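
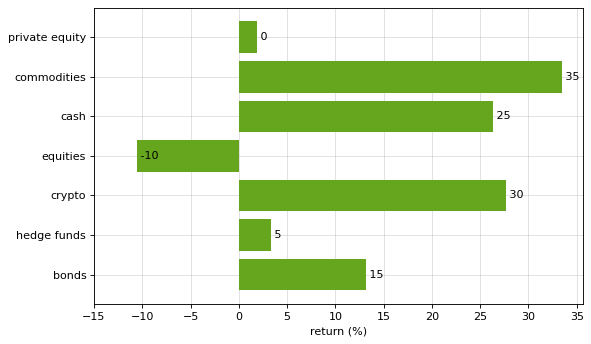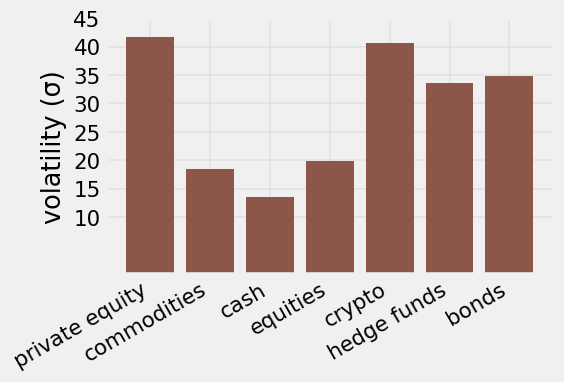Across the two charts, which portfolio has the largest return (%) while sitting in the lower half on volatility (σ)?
commodities

Chart 2 median volatility (σ) ≈ 35; below-median portfolios: commodities, cash, equities. Among those, commodities has the highest return (%) (≈ 35).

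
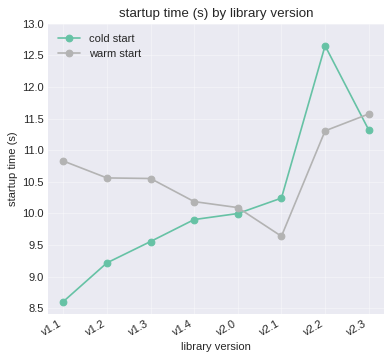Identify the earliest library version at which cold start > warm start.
v2.0: cold start ≈ 10.0 vs warm start ≈ 10.0 (not yet); v2.1: cold start ≈ 10.0 vs warm start ≈ 9.5 (first crossover).

v2.1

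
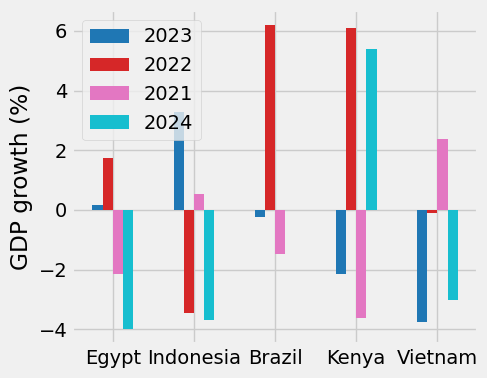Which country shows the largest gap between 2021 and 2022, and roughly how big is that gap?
Kenya, ≈ 10 %

Kenya: 2021 ≈ -4, 2022 ≈ 6 → gap ≈ 10. Next-largest (Brazil) is only ≈ 7.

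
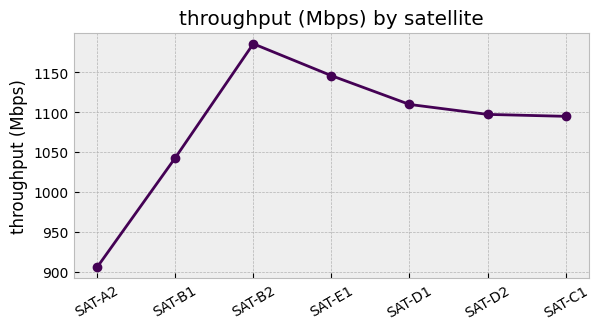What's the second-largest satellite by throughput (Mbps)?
Top 3: SAT-B2 ≈ 1175, SAT-E1 ≈ 1150, SAT-D1 ≈ 1100.

SAT-E1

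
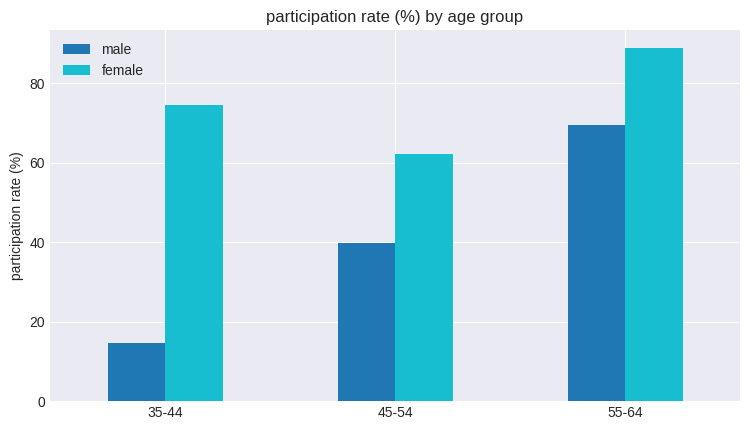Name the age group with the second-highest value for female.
35-44

Top 3 for female: 55-64 ≈ 90, 35-44 ≈ 70, 45-54 ≈ 60.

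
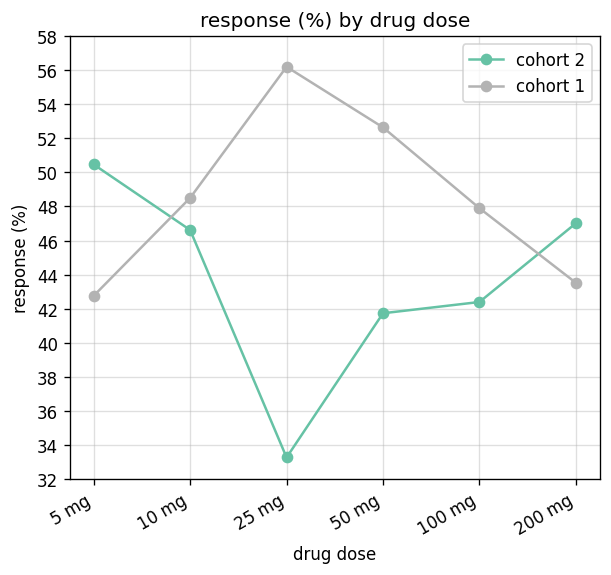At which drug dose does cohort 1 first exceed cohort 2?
10 mg

5 mg: cohort 1 ≈ 42 vs cohort 2 ≈ 50 (not yet); 10 mg: cohort 1 ≈ 48 vs cohort 2 ≈ 46 (first crossover).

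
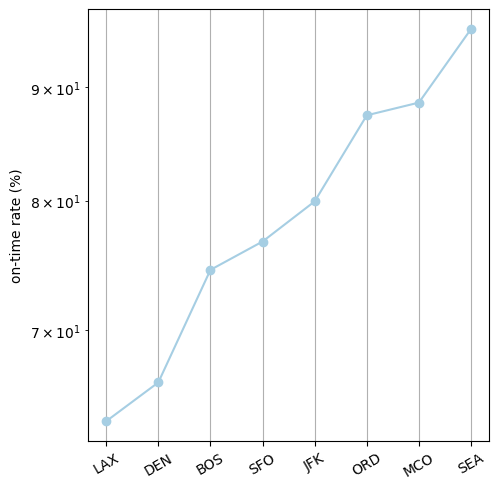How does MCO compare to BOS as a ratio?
≈ 1.2×

MCO ≈ 90, BOS ≈ 75; 90/75 ≈ 1.2.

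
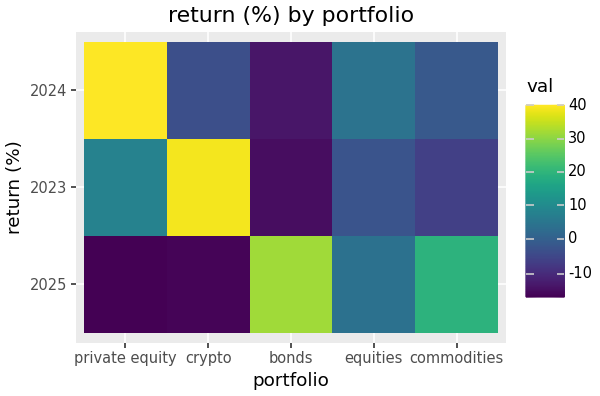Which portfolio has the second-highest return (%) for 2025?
Top 3 for 2025: bonds ≈ 30, commodities ≈ 20, equities ≈ 5.

commodities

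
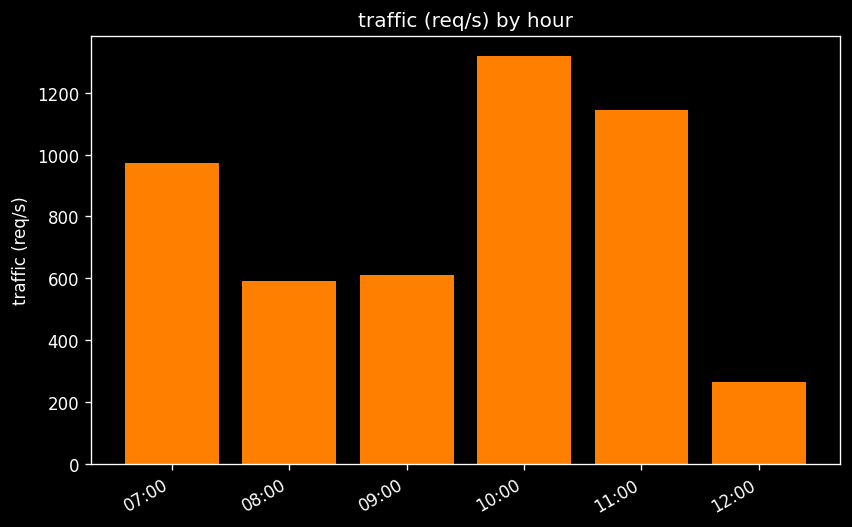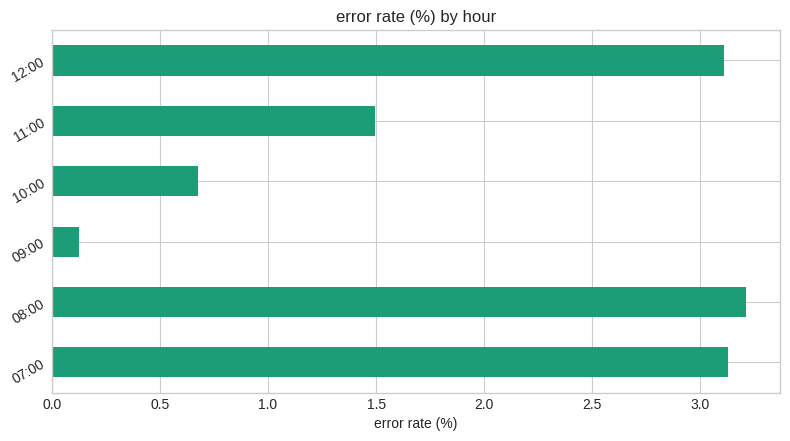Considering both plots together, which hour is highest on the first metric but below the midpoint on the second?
10:00

Chart 2 median error rate (%) ≈ 2.5; below-median hours: 09:00, 10:00, 11:00. Among those, 10:00 has the highest traffic (req/s) (≈ 1400).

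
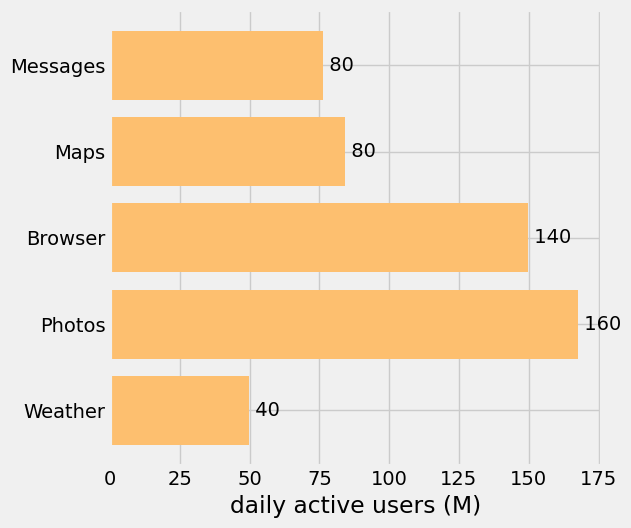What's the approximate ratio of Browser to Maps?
Browser ≈ 140, Maps ≈ 80; 140/80 ≈ 1.75.

≈ 1.75×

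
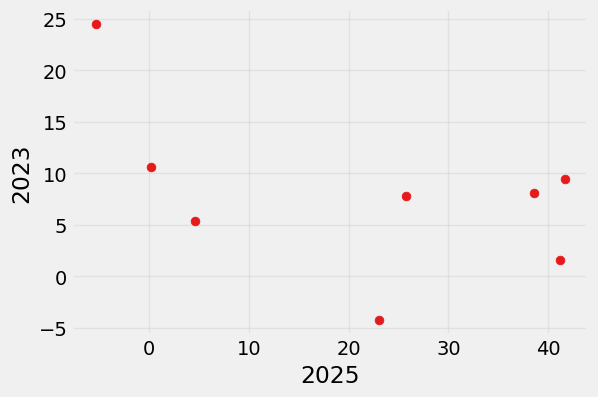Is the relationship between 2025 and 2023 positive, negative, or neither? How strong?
negative, moderate

Points are negatively correlated; moderate (|r| ≈ 0.5).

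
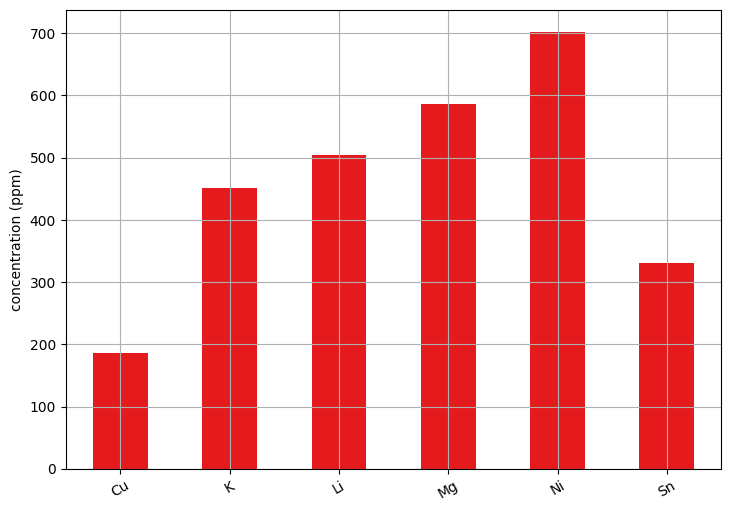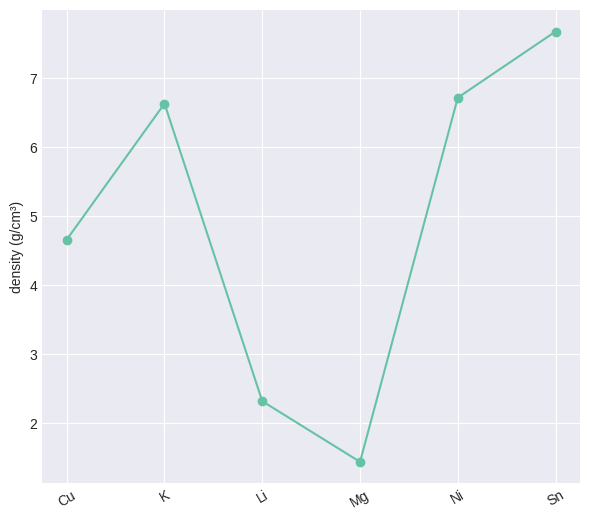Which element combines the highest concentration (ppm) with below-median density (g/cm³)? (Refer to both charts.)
Chart 2 median density (g/cm³) ≈ 6; below-median elements: Cu, Li, Mg. Among those, Mg has the highest concentration (ppm) (≈ 600).

Mg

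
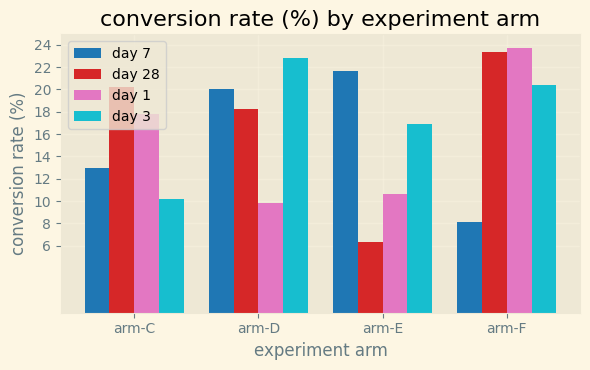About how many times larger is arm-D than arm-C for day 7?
≈ 1.67×

arm-D ≈ 20, arm-C ≈ 12; 20/12 ≈ 1.67.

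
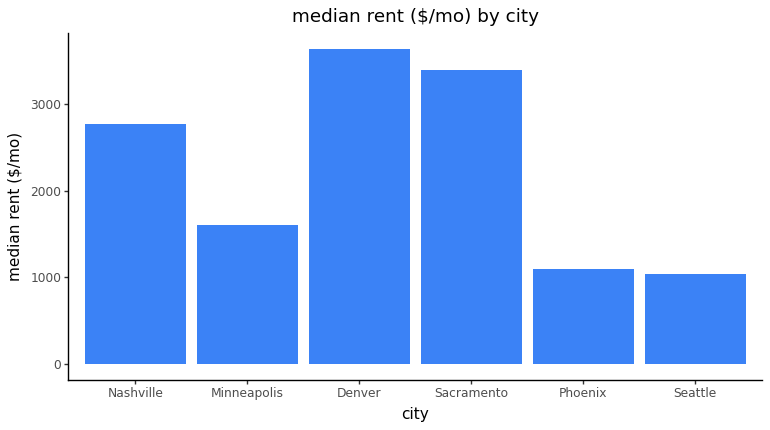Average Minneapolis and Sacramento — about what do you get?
≈ 2500

(1500 + 3500) / 2 ≈ 2500.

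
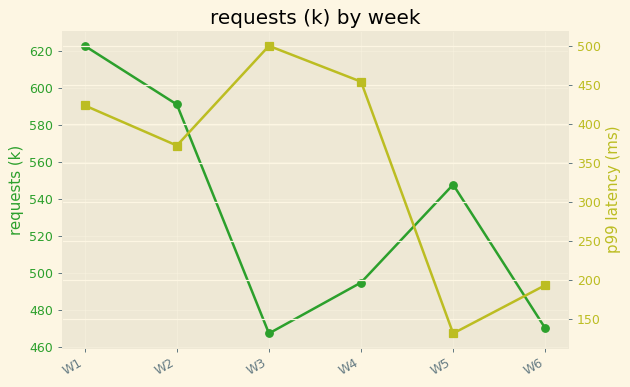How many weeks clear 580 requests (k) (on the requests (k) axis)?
Above 580: W1, W2.

2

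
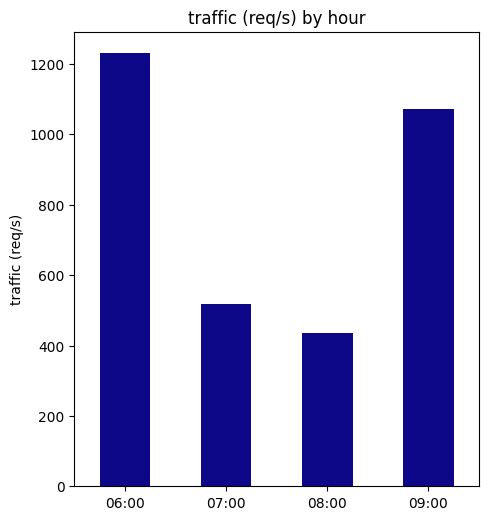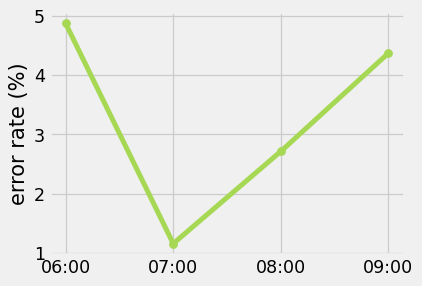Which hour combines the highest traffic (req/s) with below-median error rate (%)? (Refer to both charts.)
07:00

Chart 2 median error rate (%) ≈ 3.5; below-median hours: 07:00, 08:00. Among those, 07:00 has the highest traffic (req/s) (≈ 600).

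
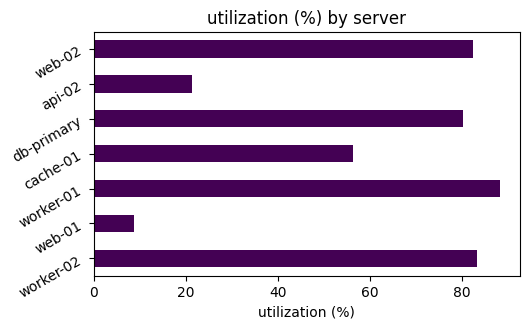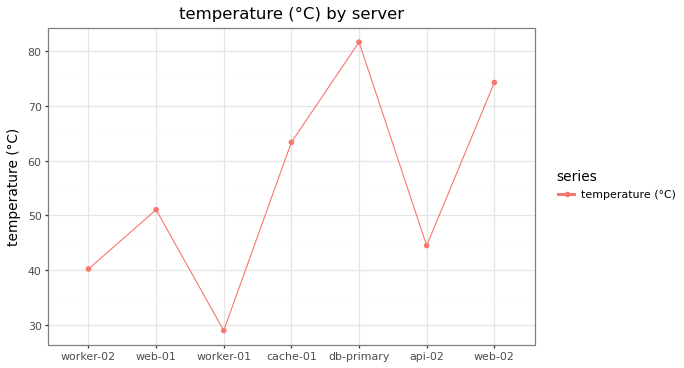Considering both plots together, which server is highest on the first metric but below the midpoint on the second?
worker-01

Chart 2 median temperature (°C) ≈ 50; below-median servers: worker-02, worker-01, api-02. Among those, worker-01 has the highest utilization (%) (≈ 90).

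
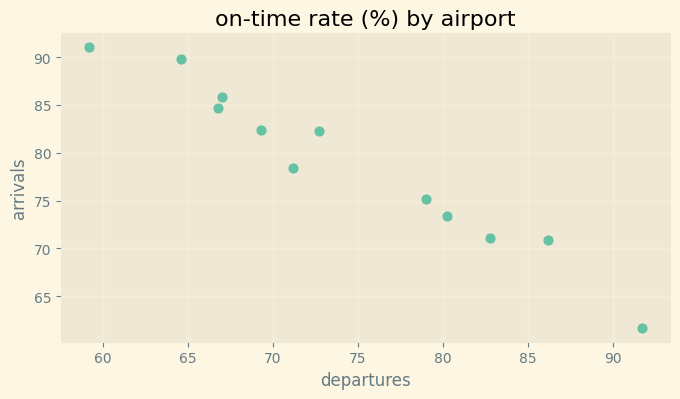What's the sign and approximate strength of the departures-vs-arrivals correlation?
Points are negatively correlated; strong (|r| ≈ 1.0).

negative, strong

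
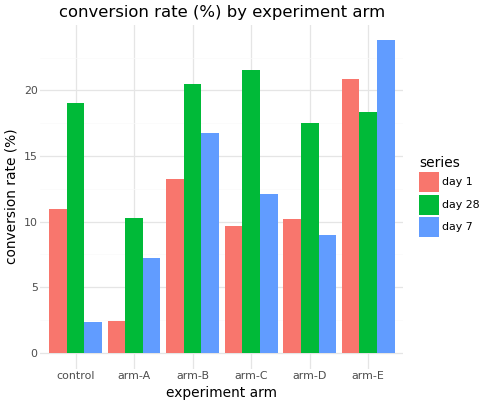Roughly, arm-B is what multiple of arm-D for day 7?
≈ 1.6×

arm-B ≈ 16, arm-D ≈ 10; 16/10 ≈ 1.6.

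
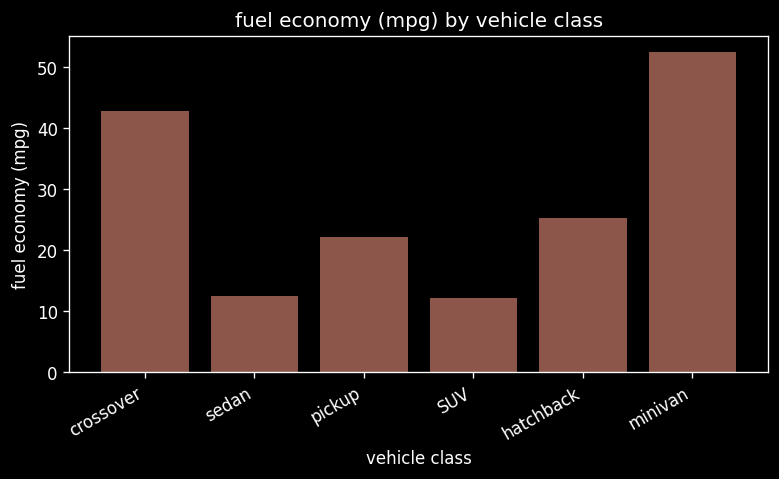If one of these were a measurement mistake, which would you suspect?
minivan

minivan ≈ 50; the rest sit between ≈ 10 and ≈ 45.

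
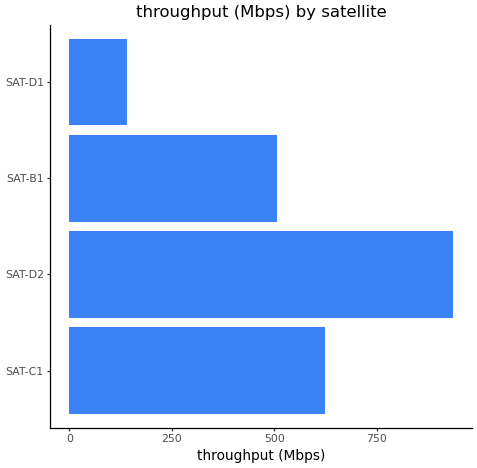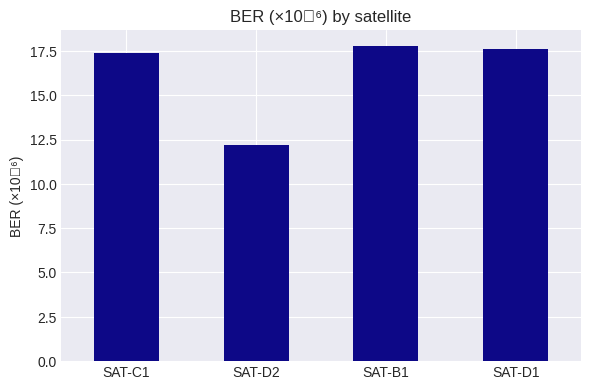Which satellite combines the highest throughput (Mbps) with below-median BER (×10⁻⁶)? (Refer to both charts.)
Chart 2 median BER (×10⁻⁶) ≈ 18; below-median satellites: SAT-C1, SAT-D2. Among those, SAT-D2 has the highest throughput (Mbps) (≈ 900).

SAT-D2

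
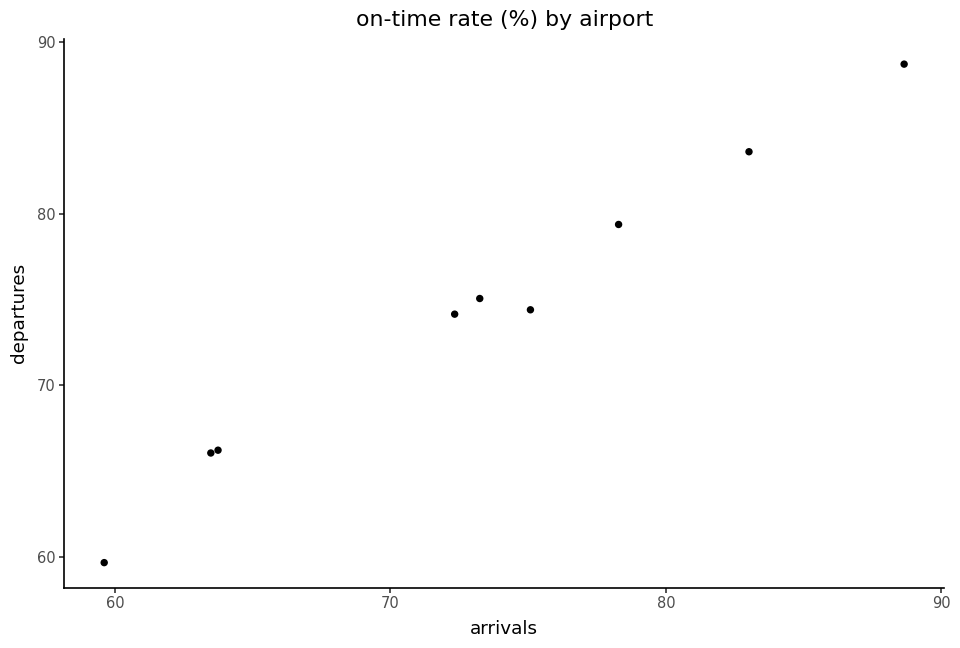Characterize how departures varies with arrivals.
positive, strong

Points are positively correlated; strong (|r| ≈ 1.0).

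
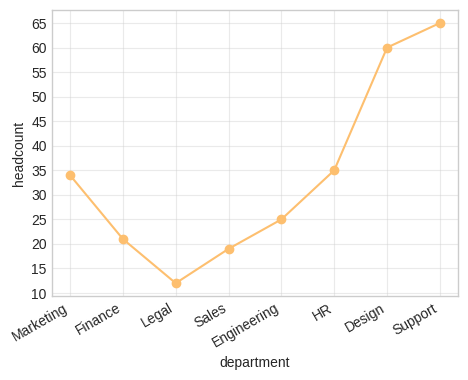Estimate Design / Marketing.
≈ 1.71×

Design ≈ 60, Marketing ≈ 35; 60/35 ≈ 1.71.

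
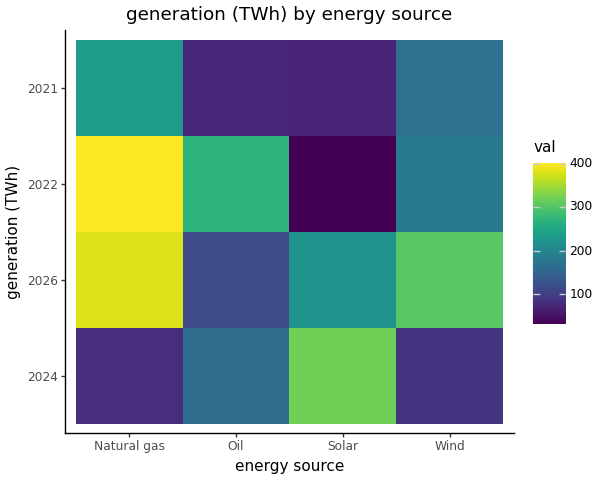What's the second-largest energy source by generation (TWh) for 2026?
Top 3 for 2026: Natural gas ≈ 400, Wind ≈ 300, Solar ≈ 200.

Wind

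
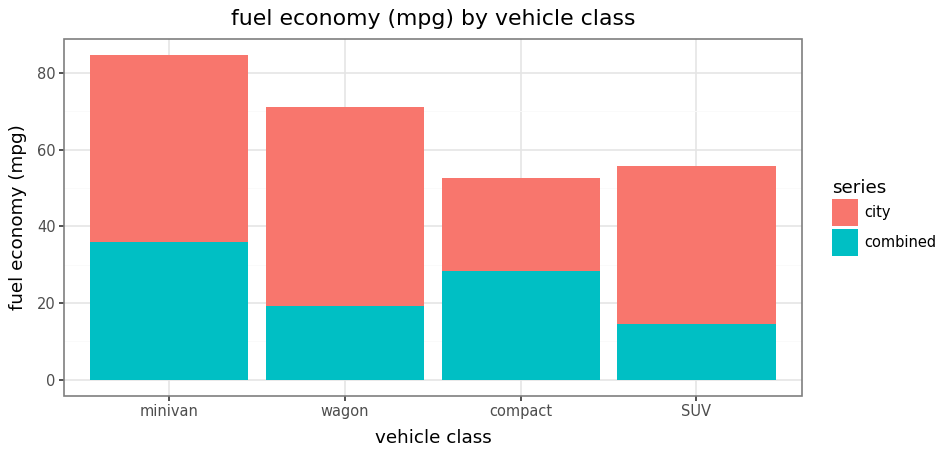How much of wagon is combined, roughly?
combined top ≈ 20, bottom ≈ 0; segment ≈ 20.

≈ 20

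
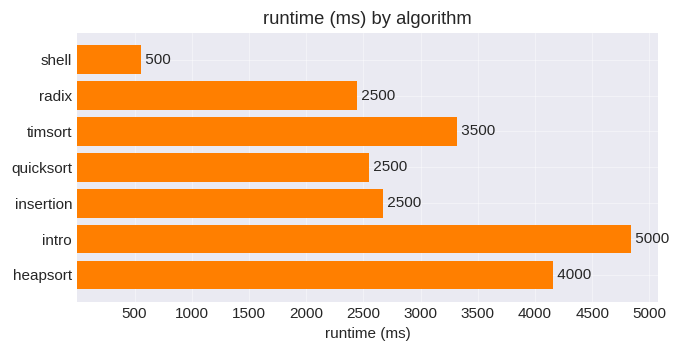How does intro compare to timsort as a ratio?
≈ 1.43×

intro ≈ 5000, timsort ≈ 3500; 5000/3500 ≈ 1.43.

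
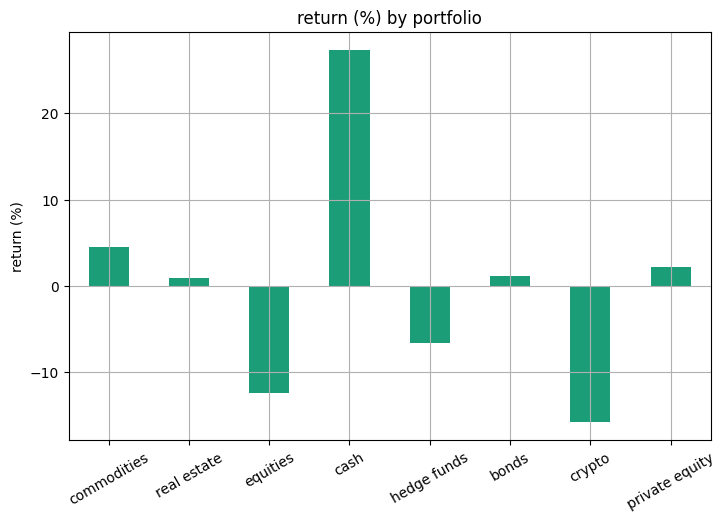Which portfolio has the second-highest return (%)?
commodities

Top 3: cash ≈ 25, commodities ≈ 5, private equity ≈ 0.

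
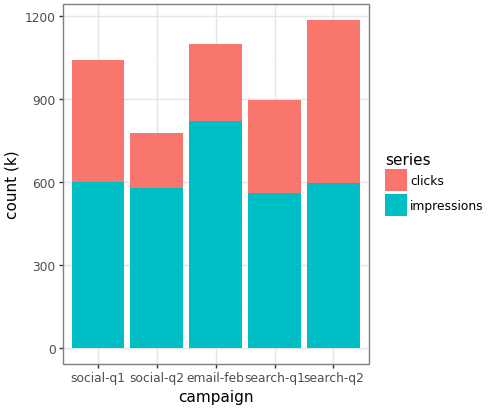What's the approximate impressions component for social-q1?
impressions top ≈ 600, bottom ≈ 0; segment ≈ 600.

≈ 600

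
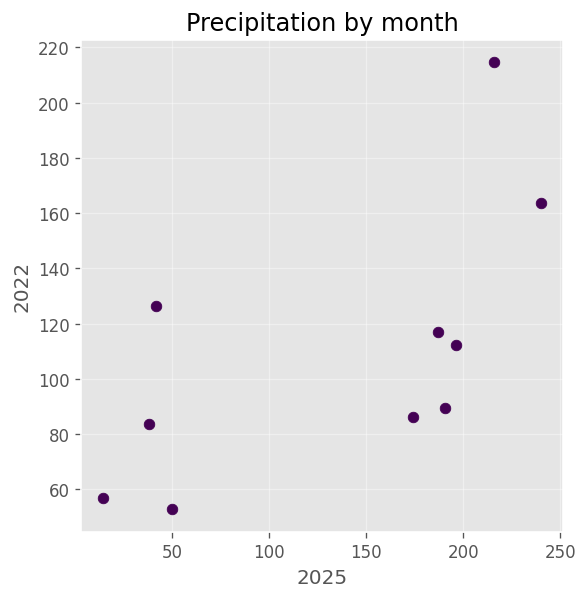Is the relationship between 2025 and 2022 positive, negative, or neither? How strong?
Points are positively correlated; moderate (|r| ≈ 0.6).

positive, moderate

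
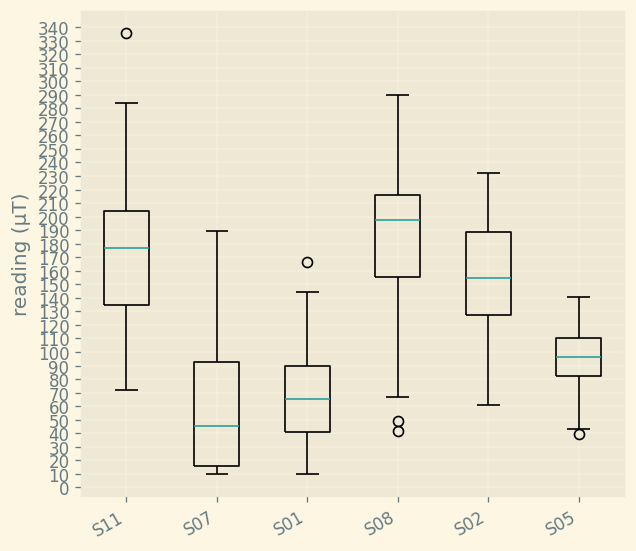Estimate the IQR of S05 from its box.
≈ 30

Q3 ≈ 110, Q1 ≈ 80; IQR ≈ 30.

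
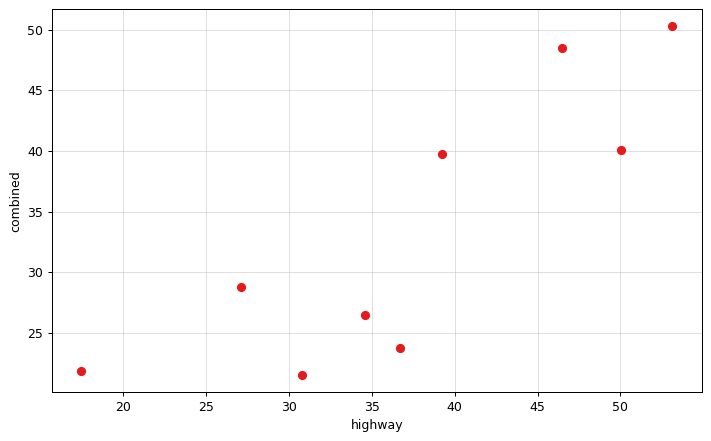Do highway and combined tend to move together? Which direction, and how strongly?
positive, strong

Points are positively correlated; strong (|r| ≈ 0.8).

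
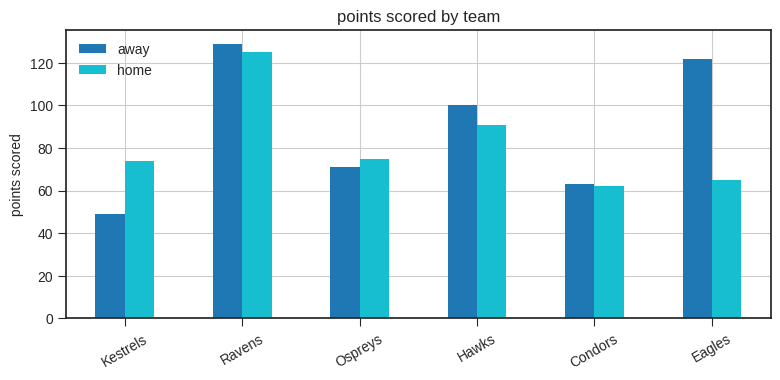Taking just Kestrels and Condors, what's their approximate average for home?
(80 + 60) / 2 ≈ 70.

≈ 70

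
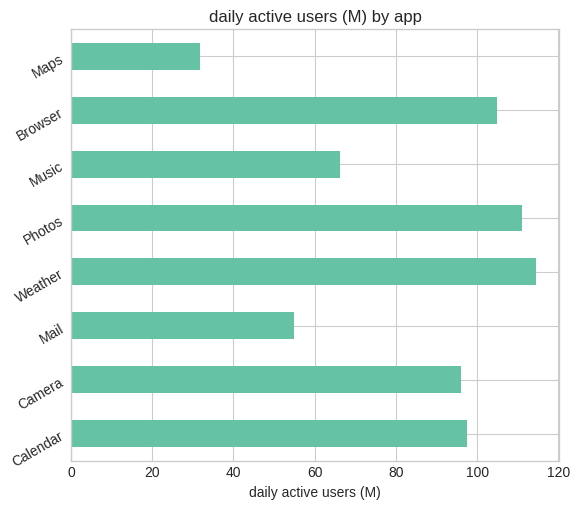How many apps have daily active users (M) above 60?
Above 60: Calendar, Camera, Weather, Photos, Music, Browser.

6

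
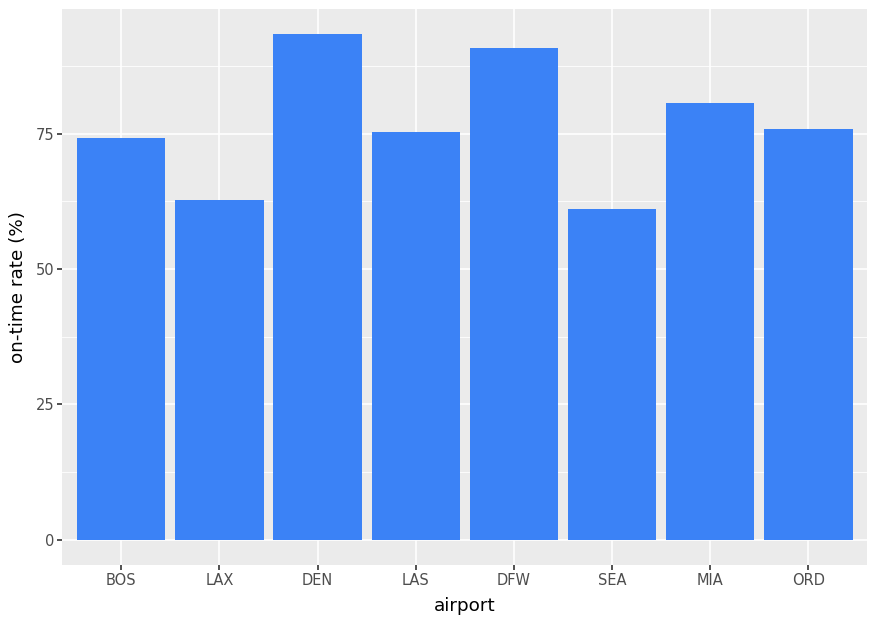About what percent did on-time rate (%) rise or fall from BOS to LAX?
≈ -14.3%

BOS ≈ 70, LAX ≈ 60; (60 − 70) / 70 ≈ -14.3%.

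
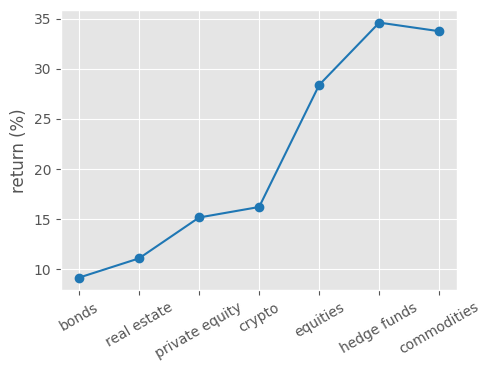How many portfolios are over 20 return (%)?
3

Above 20: equities, hedge funds, commodities.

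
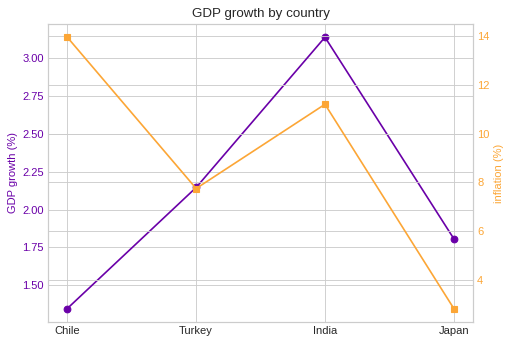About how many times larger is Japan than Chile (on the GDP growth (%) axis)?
Japan ≈ 1.8, Chile ≈ 1.4; 1.8/1.4 ≈ 1.29.

≈ 1.29×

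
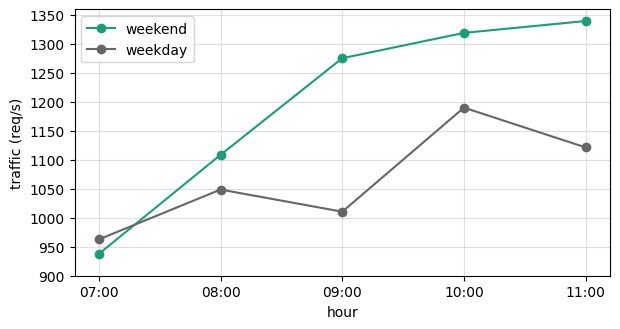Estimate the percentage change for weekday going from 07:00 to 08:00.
07:00 ≈ 950, 08:00 ≈ 1050; (1050 − 950) / 950 ≈ +10.5%.

≈ +10.5%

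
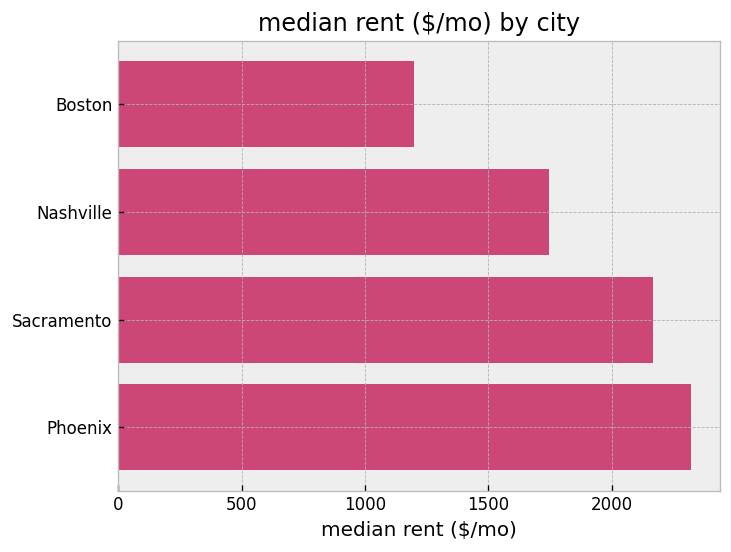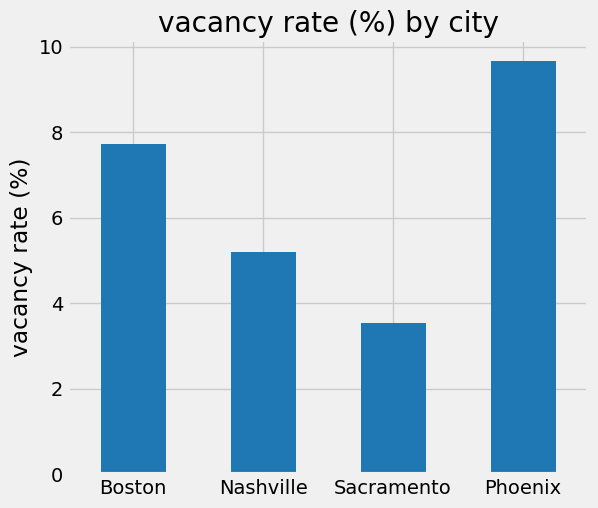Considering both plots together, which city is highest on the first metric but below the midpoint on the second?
Sacramento

Chart 2 median vacancy rate (%) ≈ 6; below-median cities: Nashville, Sacramento. Among those, Sacramento has the highest median rent ($/mo) (≈ 2000).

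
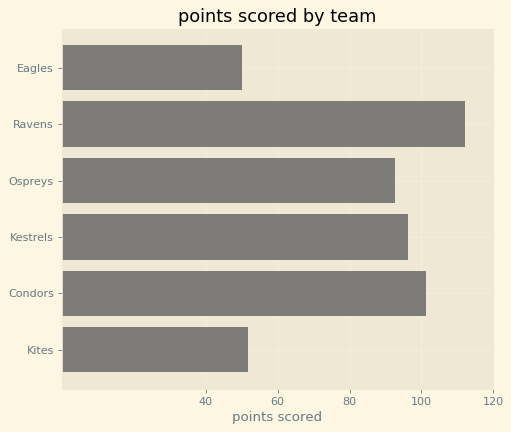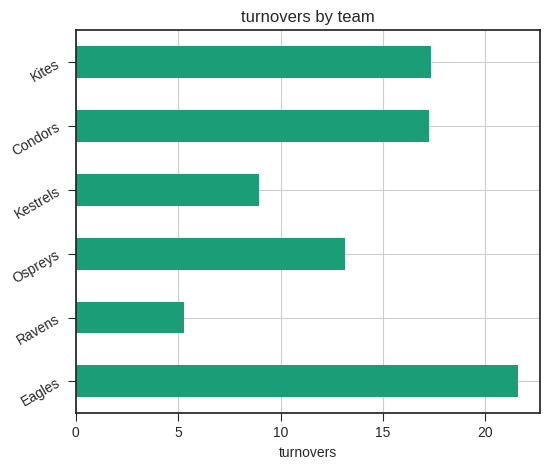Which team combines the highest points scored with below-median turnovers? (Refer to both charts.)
Ravens

Chart 2 median turnovers ≈ 16; below-median teams: Ravens, Ospreys, Kestrels. Among those, Ravens has the highest points scored (≈ 120).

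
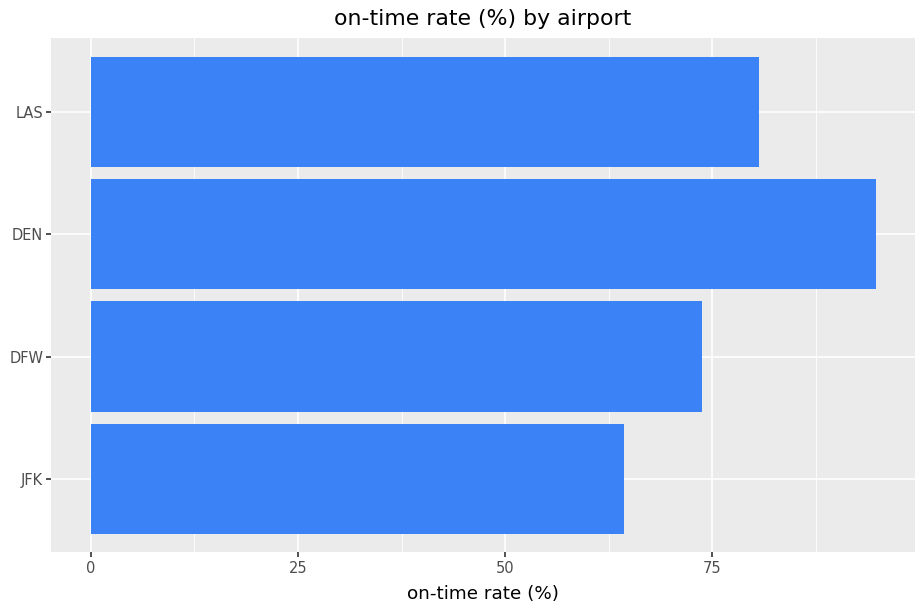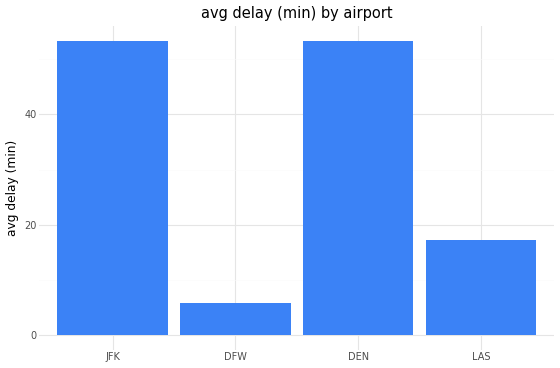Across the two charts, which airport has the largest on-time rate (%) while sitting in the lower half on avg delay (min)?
Chart 2 median avg delay (min) ≈ 35; below-median airports: DFW, LAS. Among those, LAS has the highest on-time rate (%) (≈ 80).

LAS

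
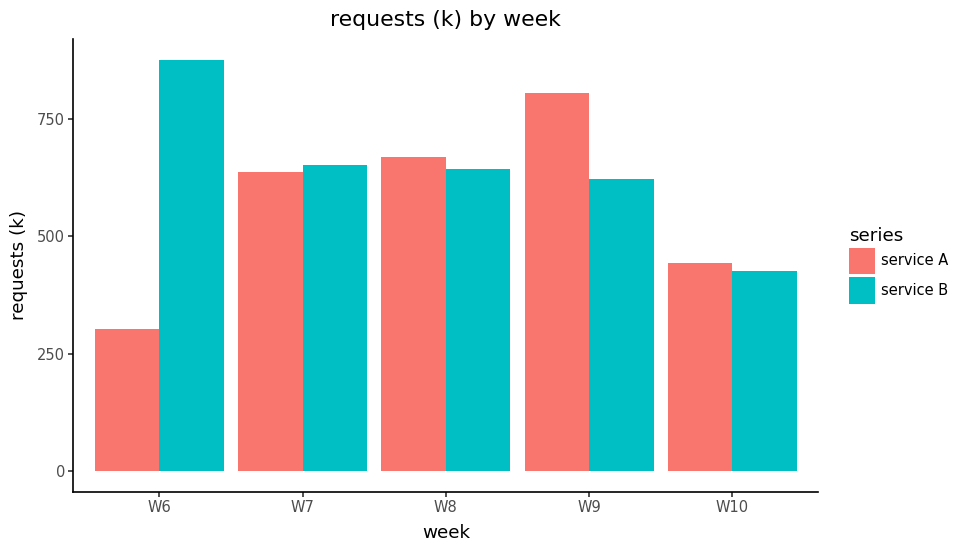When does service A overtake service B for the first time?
W8

W7: service A ≈ 600 vs service B ≈ 700 (not yet); W8: service A ≈ 700 vs service B ≈ 600 (first crossover).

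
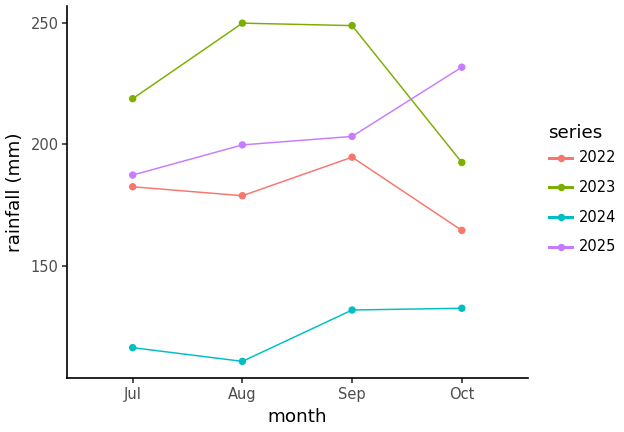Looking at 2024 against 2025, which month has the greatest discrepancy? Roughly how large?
Oct, ≈ 100 mm

Oct: 2024 ≈ 140, 2025 ≈ 240 → gap ≈ 100. Next-largest (Aug) is only ≈ 80.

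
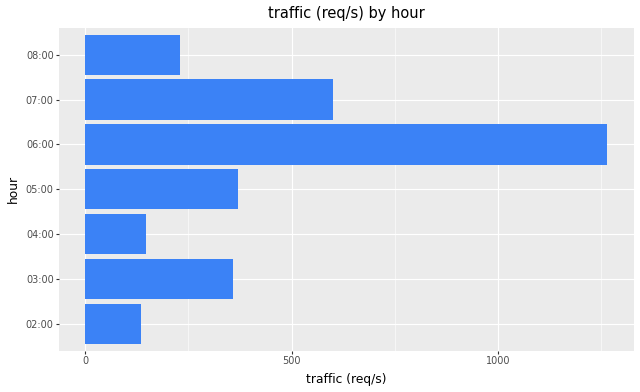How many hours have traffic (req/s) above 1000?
Above 1000: 06:00.

1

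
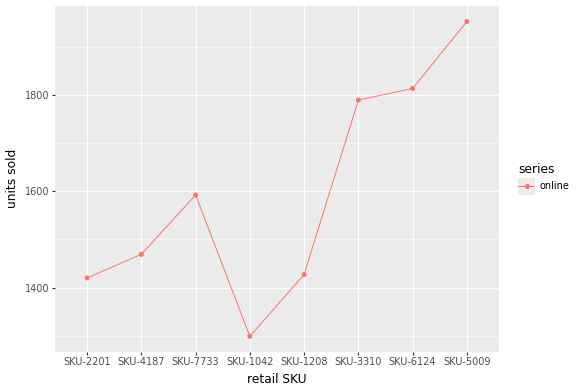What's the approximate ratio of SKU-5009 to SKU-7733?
SKU-5009 ≈ 2000, SKU-7733 ≈ 1600; 2000/1600 ≈ 1.25.

≈ 1.25×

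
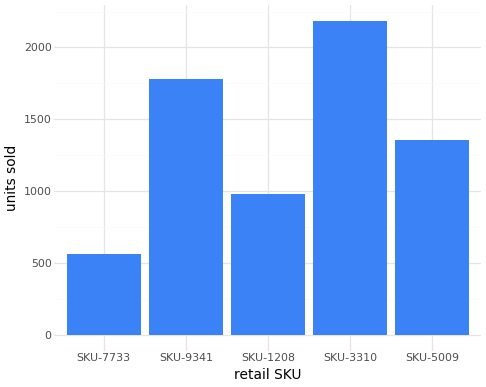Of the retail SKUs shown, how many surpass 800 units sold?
4

Above 800: SKU-9341, SKU-1208, SKU-3310, SKU-5009.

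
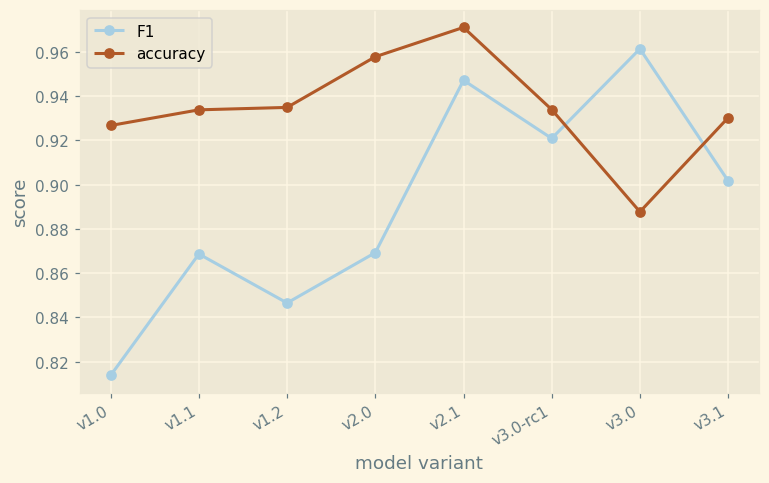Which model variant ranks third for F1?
v3.0-rc1

Top 4 for F1: v3.0 ≈ 0.96, v2.1 ≈ 0.94, v3.0-rc1 ≈ 0.92, v3.1 ≈ 0.90.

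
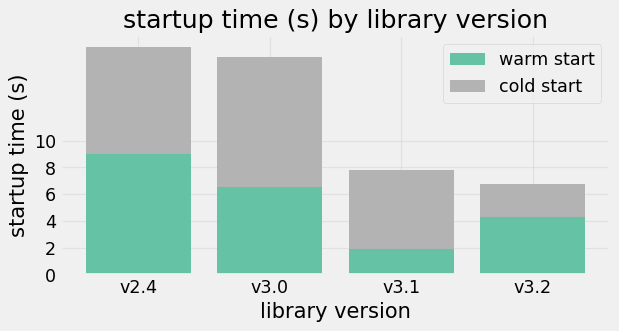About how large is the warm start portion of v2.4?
warm start top ≈ 8, bottom ≈ 0; segment ≈ 8.

≈ 8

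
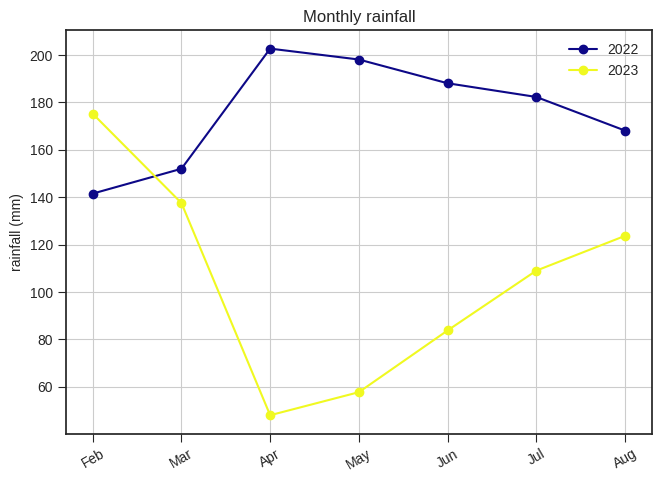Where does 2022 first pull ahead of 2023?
Feb: 2022 ≈ 140 vs 2023 ≈ 180 (not yet); Mar: 2022 ≈ 160 vs 2023 ≈ 140 (first crossover).

Mar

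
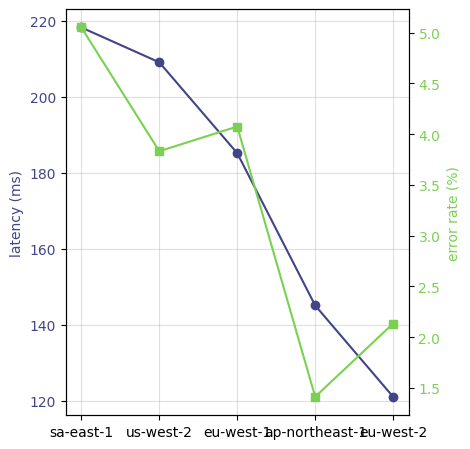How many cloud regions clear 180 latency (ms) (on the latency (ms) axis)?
3

Above 180: sa-east-1, us-west-2, eu-west-1.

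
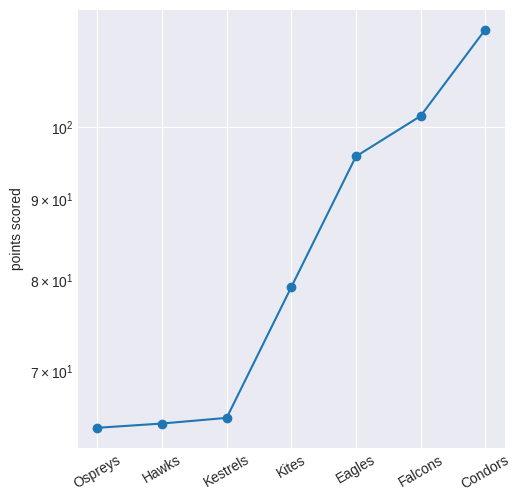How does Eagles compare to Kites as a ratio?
≈ 1.19×

Eagles ≈ 95, Kites ≈ 80; 95/80 ≈ 1.19.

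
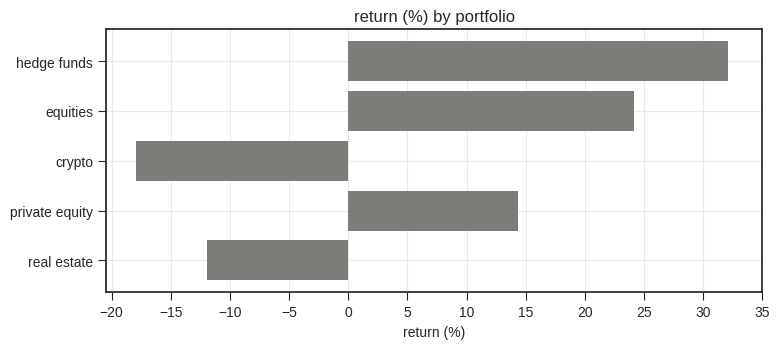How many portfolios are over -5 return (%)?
Above -5: hedge funds, equities, private equity.

3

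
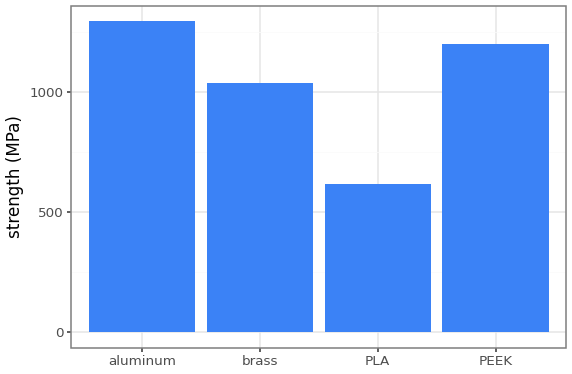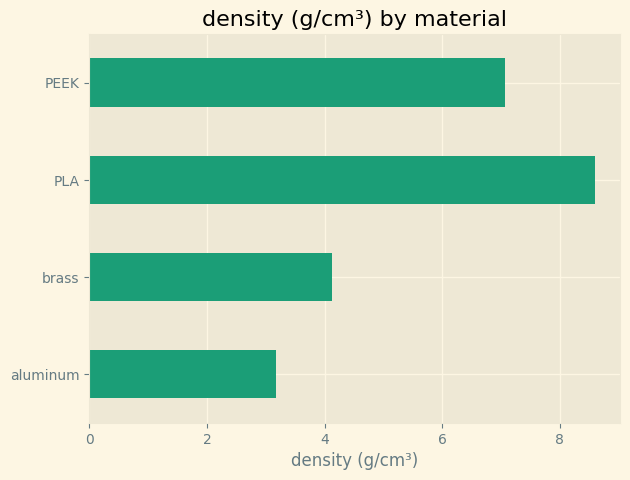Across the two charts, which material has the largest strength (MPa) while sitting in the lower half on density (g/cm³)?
Chart 2 median density (g/cm³) ≈ 6; below-median materials: aluminum, brass. Among those, aluminum has the highest strength (MPa) (≈ 1200).

aluminum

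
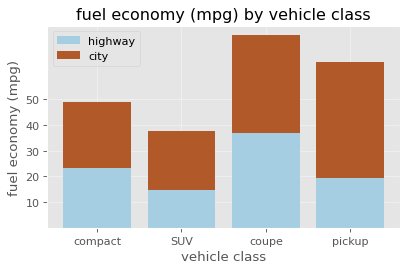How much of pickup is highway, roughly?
≈ 20

highway top ≈ 20, bottom ≈ 0; segment ≈ 20.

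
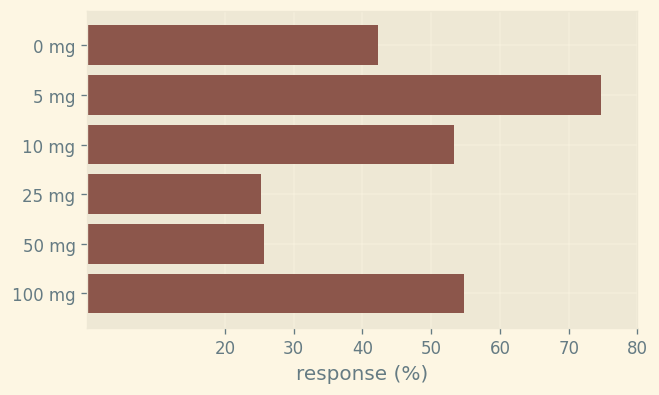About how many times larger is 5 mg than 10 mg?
≈ 1.4×

5 mg ≈ 70, 10 mg ≈ 50; 70/50 ≈ 1.4.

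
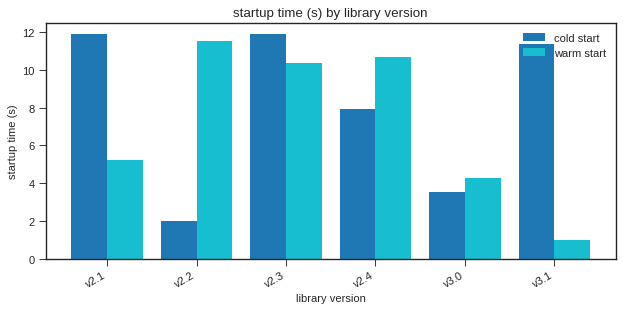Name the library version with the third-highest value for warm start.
Top 4 for warm start: v2.2 ≈ 12, v2.4 ≈ 11, v2.3 ≈ 10, v2.1 ≈ 5.

v2.3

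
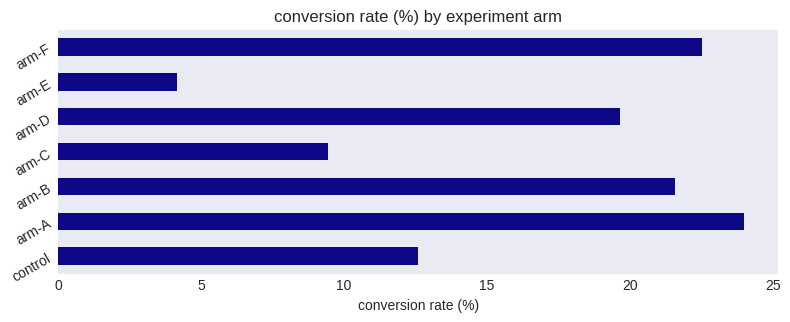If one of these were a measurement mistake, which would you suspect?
arm-E ≈ 4; the rest sit between ≈ 10 and ≈ 24.

arm-E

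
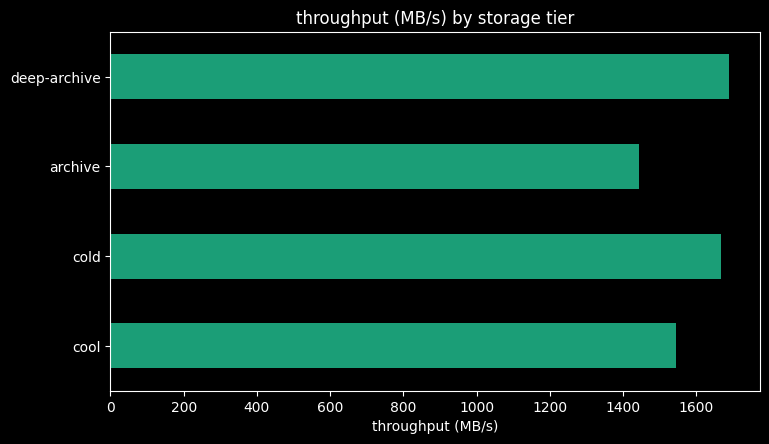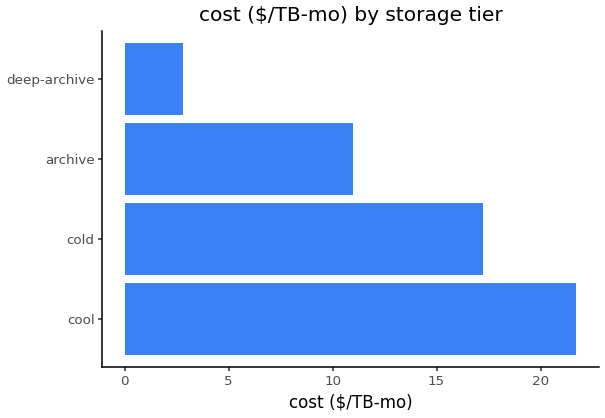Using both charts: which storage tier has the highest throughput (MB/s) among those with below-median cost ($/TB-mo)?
Chart 2 median cost ($/TB-mo) ≈ 14; below-median storage tiers: archive, deep-archive. Among those, deep-archive has the highest throughput (MB/s) (≈ 1600).

deep-archive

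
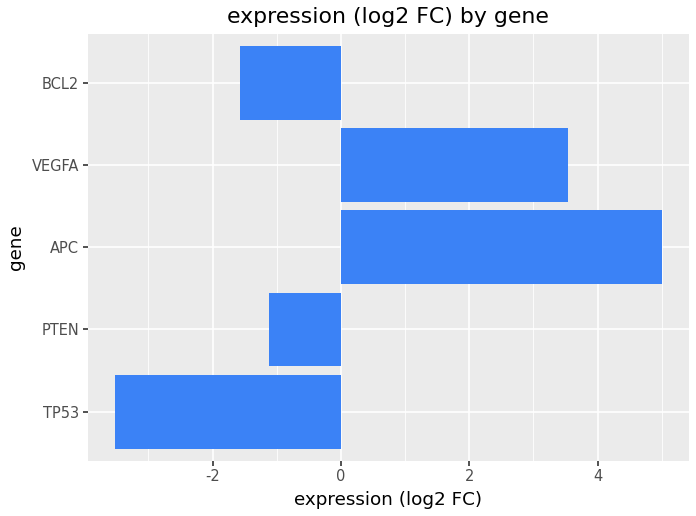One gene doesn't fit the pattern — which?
APC ≈ 5; the rest sit between ≈ -4 and ≈ 4.

APC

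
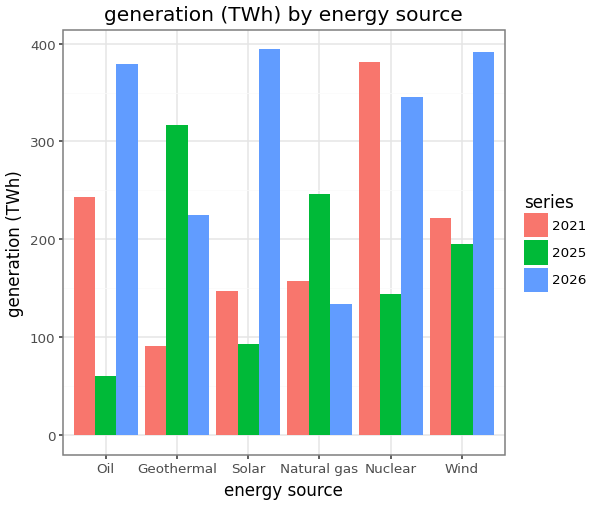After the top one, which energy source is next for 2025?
Top 3 for 2025: Geothermal ≈ 300, Natural gas ≈ 250, Wind ≈ 200.

Natural gas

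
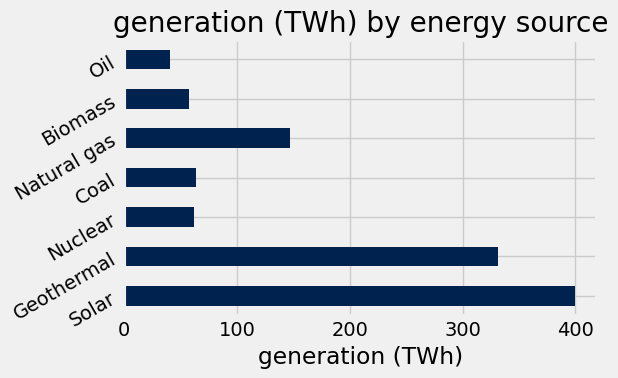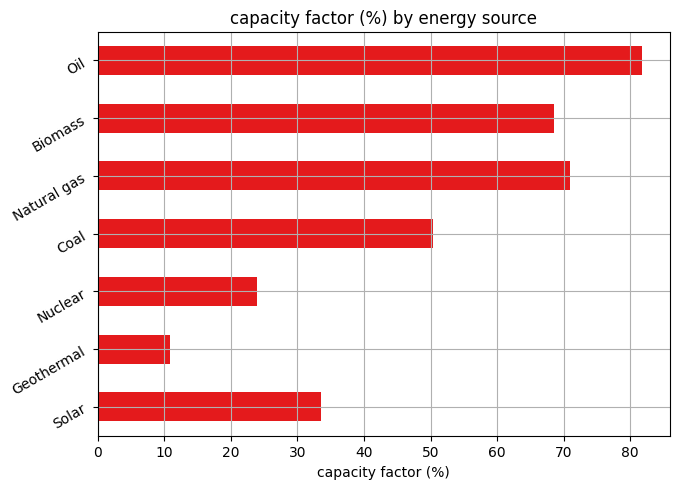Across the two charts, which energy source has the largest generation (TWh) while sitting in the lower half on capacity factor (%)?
Chart 2 median capacity factor (%) ≈ 50; below-median energy sources: Solar, Geothermal, Nuclear. Among those, Solar has the highest generation (TWh) (≈ 400).

Solar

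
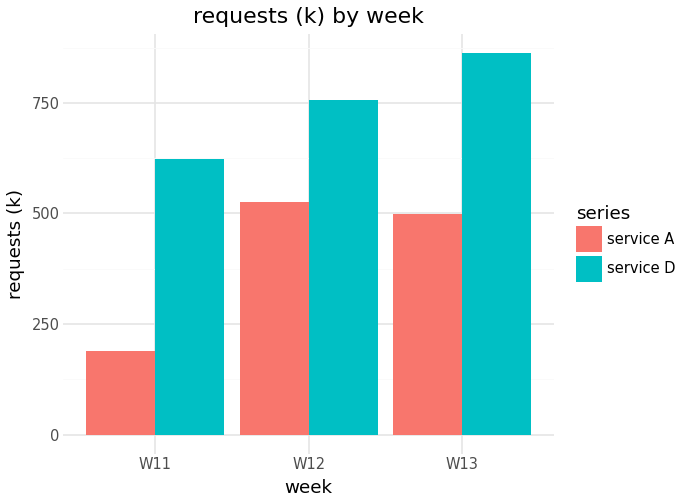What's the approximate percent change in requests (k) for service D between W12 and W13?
≈ +12.5%

W12 ≈ 800, W13 ≈ 900; (900 − 800) / 800 ≈ +12.5%.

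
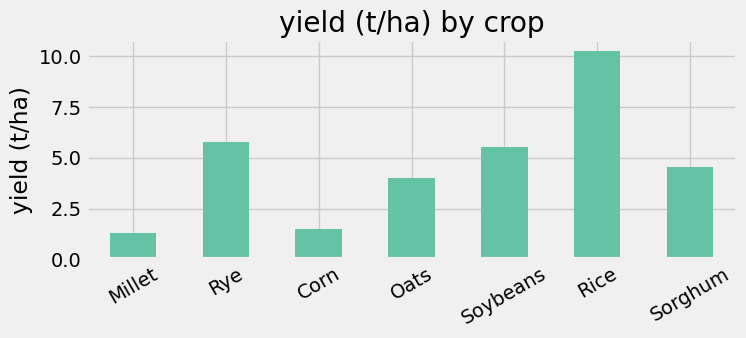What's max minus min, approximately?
Max Rice ≈ 10, min Millet ≈ 1; range ≈ 9.

≈ 9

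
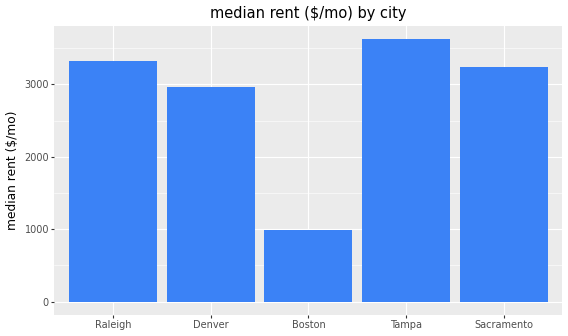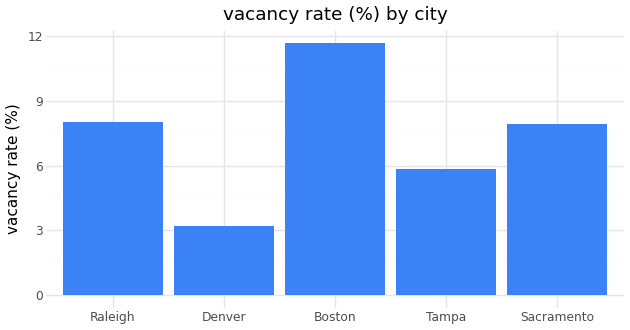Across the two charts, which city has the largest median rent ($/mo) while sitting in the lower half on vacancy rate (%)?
Chart 2 median vacancy rate (%) ≈ 8; below-median cities: Denver, Tampa. Among those, Tampa has the highest median rent ($/mo) (≈ 3500).

Tampa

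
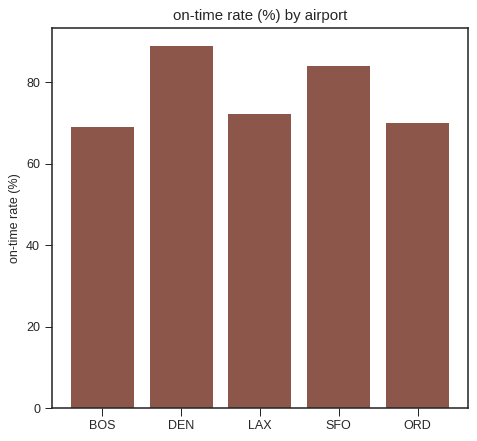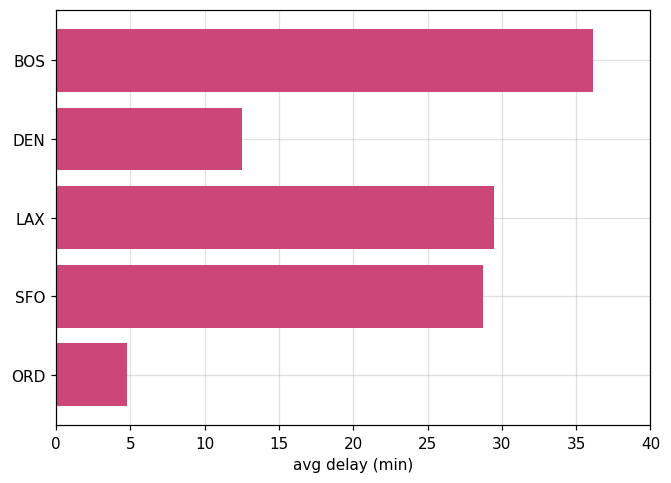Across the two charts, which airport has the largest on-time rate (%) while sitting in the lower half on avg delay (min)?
DEN

Chart 2 median avg delay (min) ≈ 30; below-median airports: DEN, ORD. Among those, DEN has the highest on-time rate (%) (≈ 90).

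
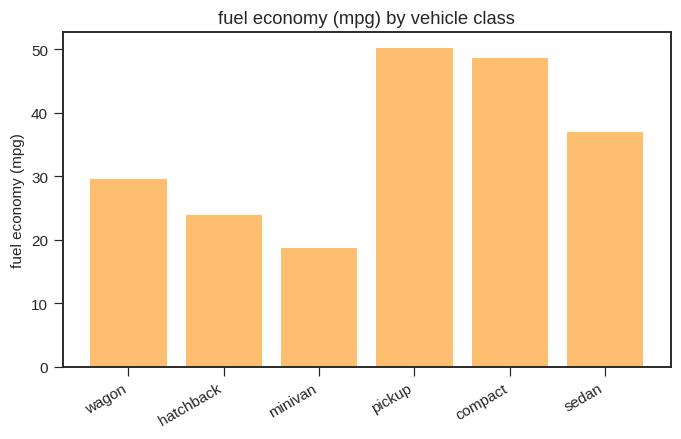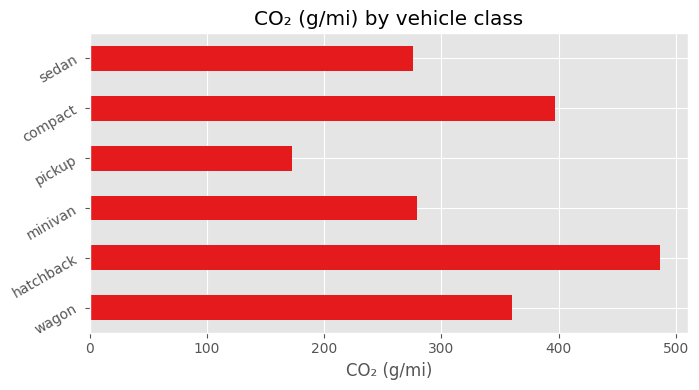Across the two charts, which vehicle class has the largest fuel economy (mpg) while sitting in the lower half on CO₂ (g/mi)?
Chart 2 median CO₂ (g/mi) ≈ 300; below-median vehicle classes: minivan, pickup, sedan. Among those, pickup has the highest fuel economy (mpg) (≈ 50).

pickup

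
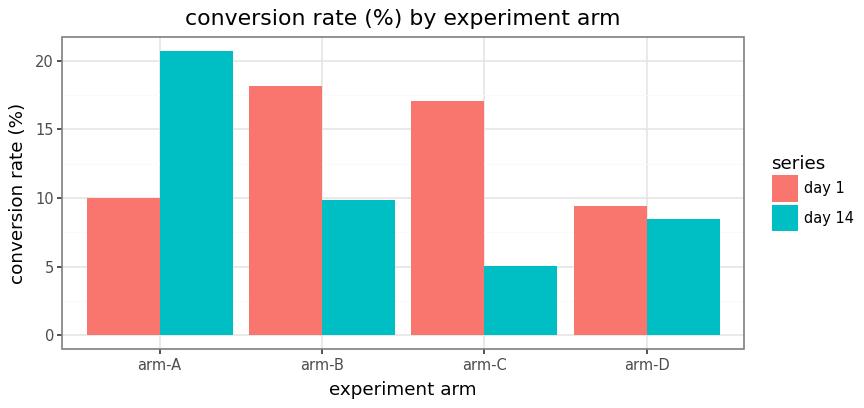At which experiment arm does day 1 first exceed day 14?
arm-B

arm-A: day 1 ≈ 10 vs day 14 ≈ 20 (not yet); arm-B: day 1 ≈ 18 vs day 14 ≈ 10 (first crossover).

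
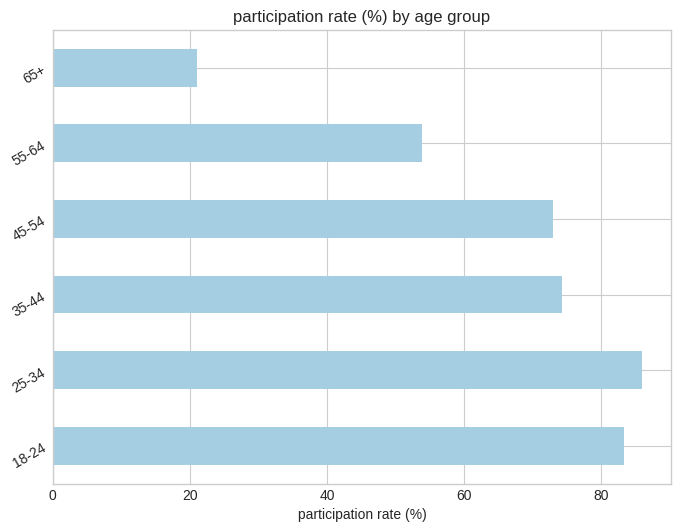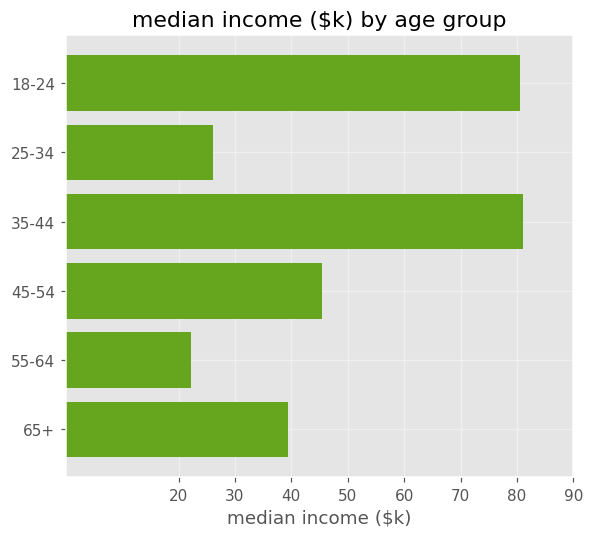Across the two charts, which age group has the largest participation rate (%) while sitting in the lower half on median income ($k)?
Chart 2 median median income ($k) ≈ 40; below-median age groups: 25-34, 55-64, 65+. Among those, 25-34 has the highest participation rate (%) (≈ 90).

25-34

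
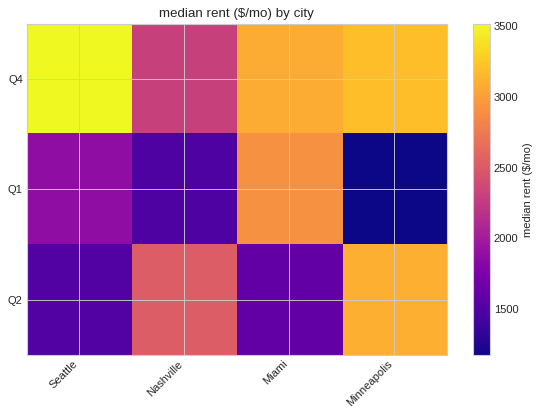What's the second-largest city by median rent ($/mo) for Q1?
Top 3 for Q1: Miami ≈ 3000, Seattle ≈ 1800, Nashville ≈ 1400.

Seattle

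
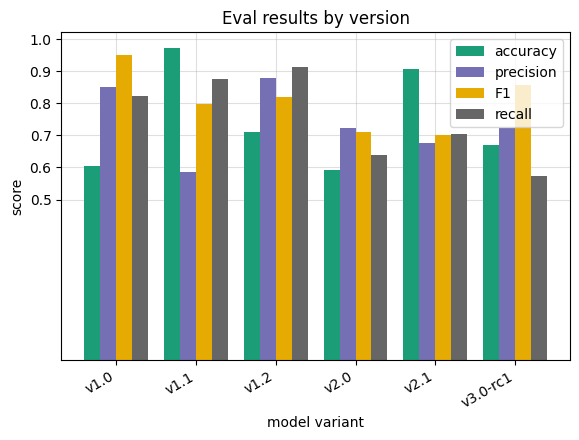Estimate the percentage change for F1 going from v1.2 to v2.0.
v1.2 ≈ 0.8, v2.0 ≈ 0.7; (0.7 − 0.8) / 0.8 ≈ -12.5%.

≈ -12.5%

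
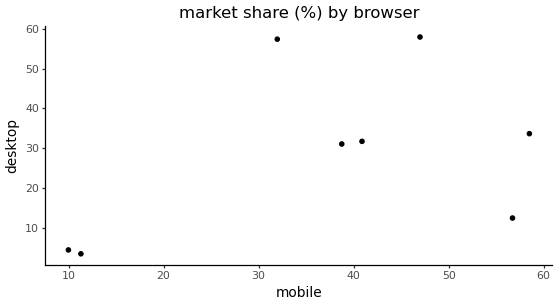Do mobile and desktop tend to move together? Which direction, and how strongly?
positive, moderate

Points are positively correlated; moderate (|r| ≈ 0.5).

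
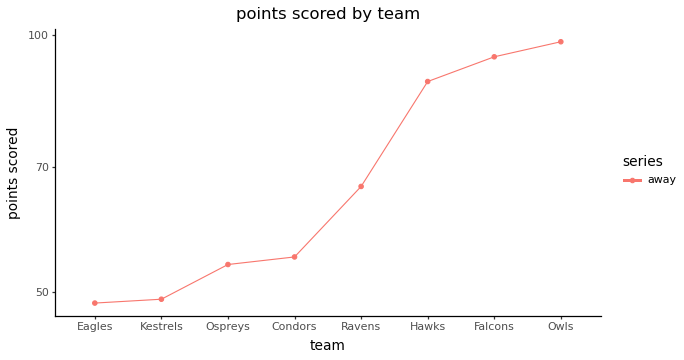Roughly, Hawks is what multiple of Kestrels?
Hawks ≈ 90, Kestrels ≈ 50; 90/50 ≈ 1.8.

≈ 1.8×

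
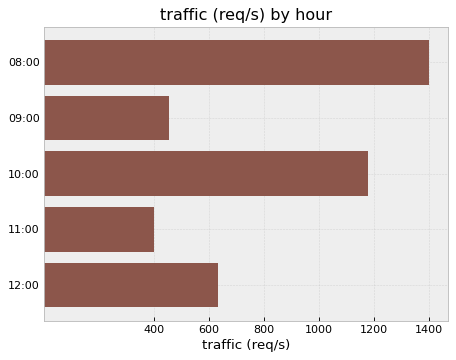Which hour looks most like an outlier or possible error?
08:00 ≈ 1400; the rest sit between ≈ 400 and ≈ 1200.

08:00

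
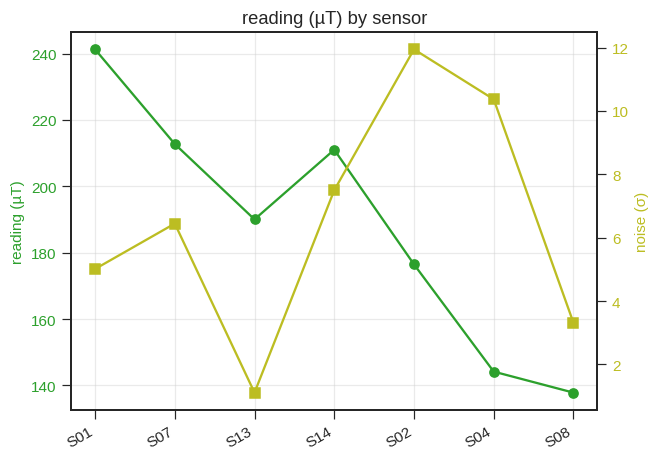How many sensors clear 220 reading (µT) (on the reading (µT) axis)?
Above 220: S01.

1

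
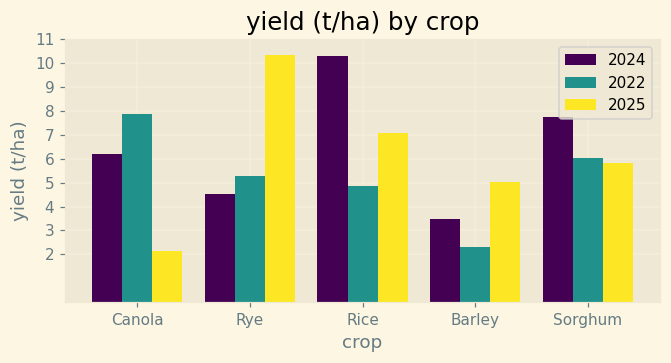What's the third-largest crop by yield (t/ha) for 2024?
Top 4 for 2024: Rice ≈ 10, Sorghum ≈ 8, Canola ≈ 6, Rye ≈ 5.

Canola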